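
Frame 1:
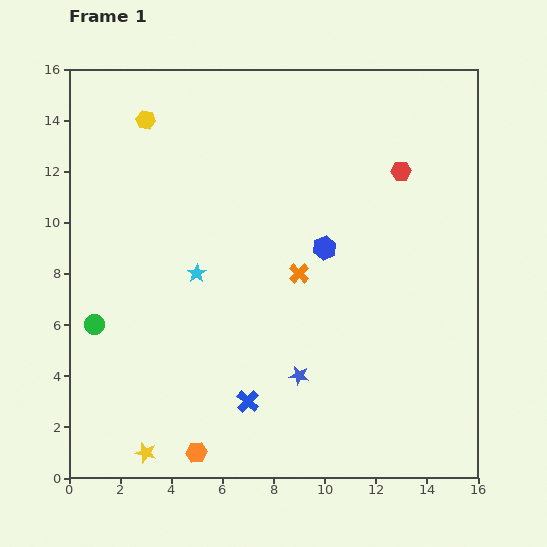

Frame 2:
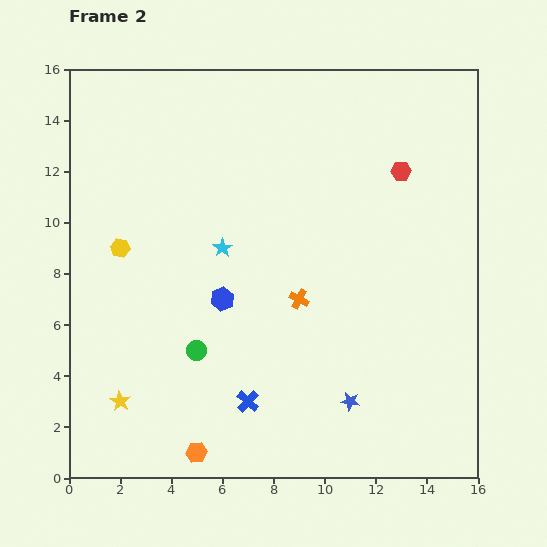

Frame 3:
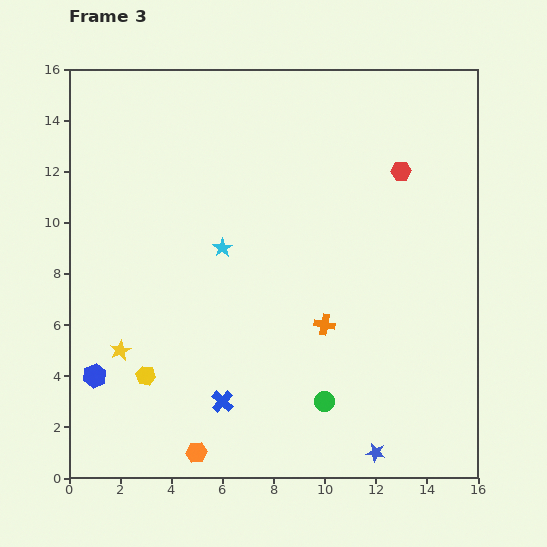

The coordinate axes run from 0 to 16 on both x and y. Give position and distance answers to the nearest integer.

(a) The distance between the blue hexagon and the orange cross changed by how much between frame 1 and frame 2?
+2

Distance in frame 1: 1. Distance in frame 2: 3.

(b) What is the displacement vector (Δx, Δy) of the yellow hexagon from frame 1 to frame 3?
(0, -10)

The yellow hexagon was at (3, 14) in frame 1 and (3, 4) in frame 3.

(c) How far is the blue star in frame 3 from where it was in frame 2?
2

The blue star moved from (11, 3) to (12, 1), a distance of √(1² + 2²) ≈ 2.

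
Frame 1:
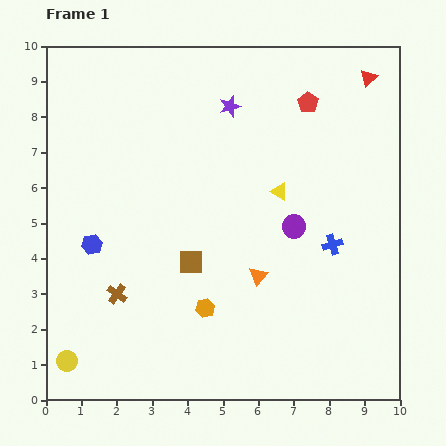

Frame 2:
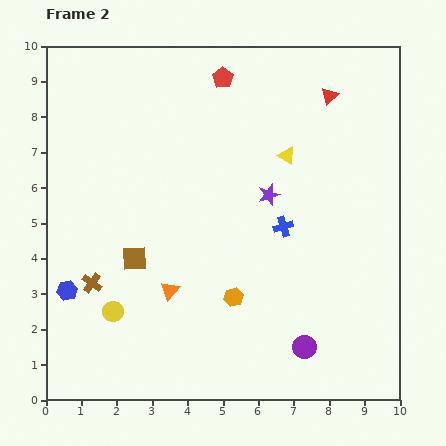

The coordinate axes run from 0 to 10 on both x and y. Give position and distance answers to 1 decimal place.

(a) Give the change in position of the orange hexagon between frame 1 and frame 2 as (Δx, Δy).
(0.8, 0.3)

The orange hexagon was at (4.5, 2.6) in frame 1 and (5.3, 2.9) in frame 2.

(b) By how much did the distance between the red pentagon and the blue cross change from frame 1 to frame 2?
+0.4

Distance in frame 1: 4.1. Distance in frame 2: 4.5.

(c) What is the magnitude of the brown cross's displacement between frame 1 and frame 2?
0.8

The brown cross moved from (2.0, 3.0) to (1.3, 3.3), a distance of √(0.7² + 0.3²) ≈ 0.8.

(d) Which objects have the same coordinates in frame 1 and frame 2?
none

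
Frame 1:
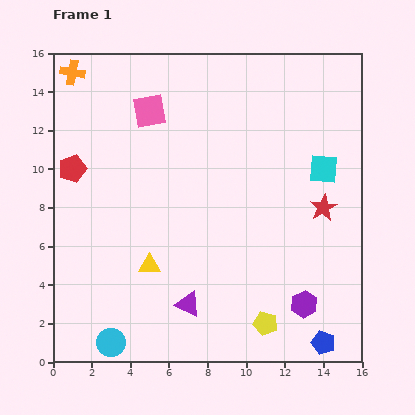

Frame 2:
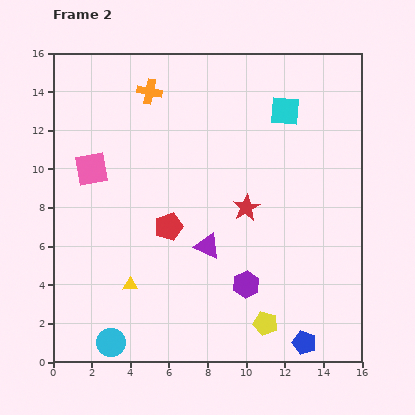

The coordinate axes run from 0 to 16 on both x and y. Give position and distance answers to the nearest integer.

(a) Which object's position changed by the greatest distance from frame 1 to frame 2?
the red pentagon

(moved 6; next 4)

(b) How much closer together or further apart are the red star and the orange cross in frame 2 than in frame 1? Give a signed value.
-7

Distance in frame 1: 15. Distance in frame 2: 8.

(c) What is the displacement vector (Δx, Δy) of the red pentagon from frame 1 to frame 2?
(5, -3)

The red pentagon was at (1, 10) in frame 1 and (6, 7) in frame 2.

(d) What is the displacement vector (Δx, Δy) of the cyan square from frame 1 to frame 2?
(-2, 3)

The cyan square was at (14, 10) in frame 1 and (12, 13) in frame 2.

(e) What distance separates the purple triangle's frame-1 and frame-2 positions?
3

The purple triangle moved from (7, 3) to (8, 6), a distance of √(1² + 3²) ≈ 3.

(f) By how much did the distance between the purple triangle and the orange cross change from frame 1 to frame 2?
-4

Distance in frame 1: 13. Distance in frame 2: 9.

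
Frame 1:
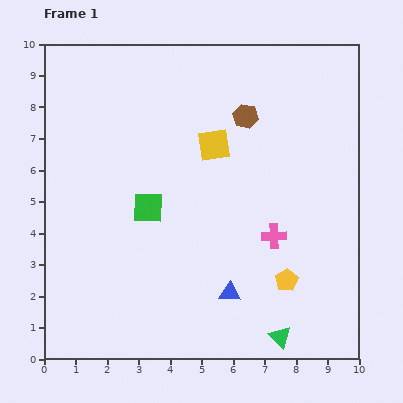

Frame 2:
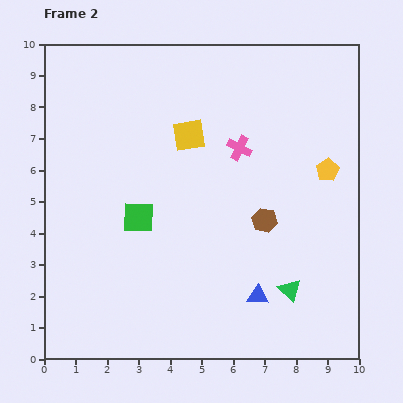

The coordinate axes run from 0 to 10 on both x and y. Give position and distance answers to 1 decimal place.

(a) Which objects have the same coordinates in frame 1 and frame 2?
none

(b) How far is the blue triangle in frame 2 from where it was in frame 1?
0.9

The blue triangle moved from (5.9, 2.1) to (6.8, 2.0), a distance of √(0.9² + 0.1²) ≈ 0.9.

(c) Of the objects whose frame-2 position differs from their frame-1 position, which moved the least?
the green square

(moved 0.4)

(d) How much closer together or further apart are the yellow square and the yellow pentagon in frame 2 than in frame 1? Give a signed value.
-0.4

Distance in frame 1: 4.9. Distance in frame 2: 4.5.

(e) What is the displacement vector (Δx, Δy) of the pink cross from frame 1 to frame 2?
(-1.1, 2.8)

The pink cross was at (7.3, 3.9) in frame 1 and (6.2, 6.7) in frame 2.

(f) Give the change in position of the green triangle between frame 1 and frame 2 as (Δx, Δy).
(0.3, 1.5)

The green triangle was at (7.5, 0.7) in frame 1 and (7.8, 2.2) in frame 2.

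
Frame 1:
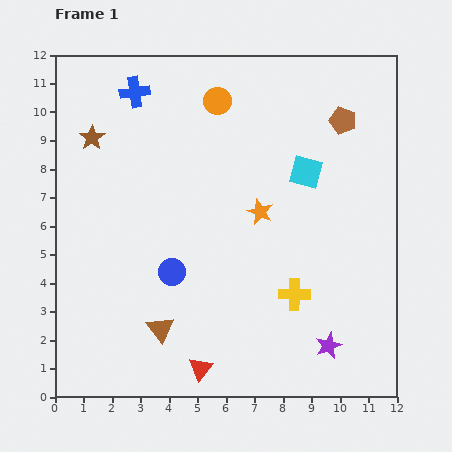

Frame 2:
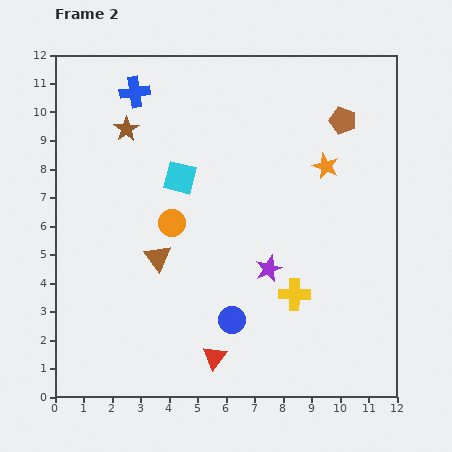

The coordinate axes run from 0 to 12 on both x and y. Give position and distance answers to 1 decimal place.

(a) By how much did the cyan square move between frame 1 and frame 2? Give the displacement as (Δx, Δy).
(-4.4, -0.2)

The cyan square was at (8.8, 7.9) in frame 1 and (4.4, 7.7) in frame 2.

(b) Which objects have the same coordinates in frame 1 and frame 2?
the yellow cross, the blue cross, the brown pentagon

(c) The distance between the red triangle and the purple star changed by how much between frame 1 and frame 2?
-1.0

Distance in frame 1: 4.6. Distance in frame 2: 3.6.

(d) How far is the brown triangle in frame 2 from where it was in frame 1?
2.5

The brown triangle moved from (3.7, 2.4) to (3.6, 4.9), a distance of √(0.1² + 2.5²) ≈ 2.5.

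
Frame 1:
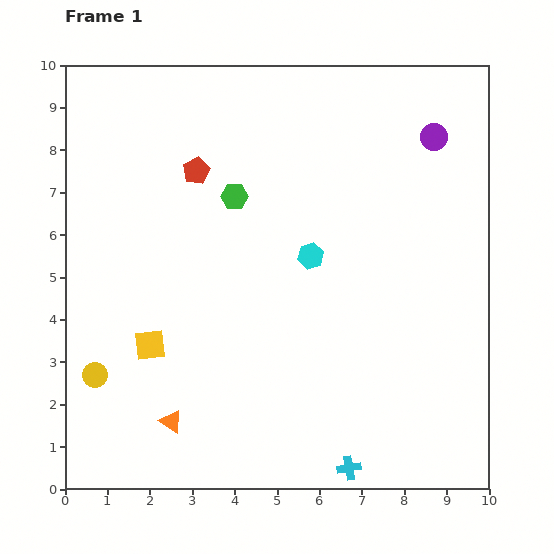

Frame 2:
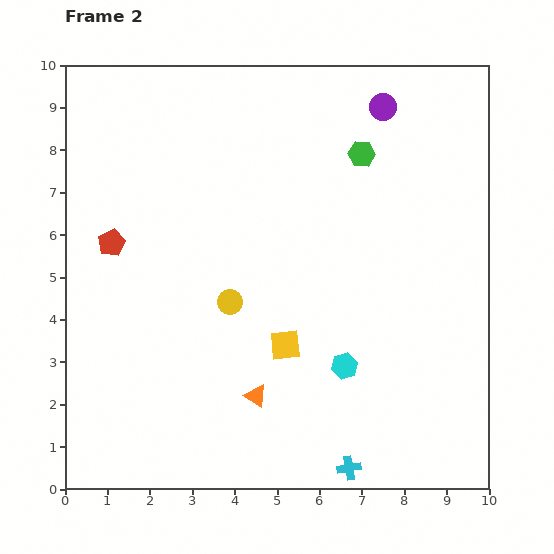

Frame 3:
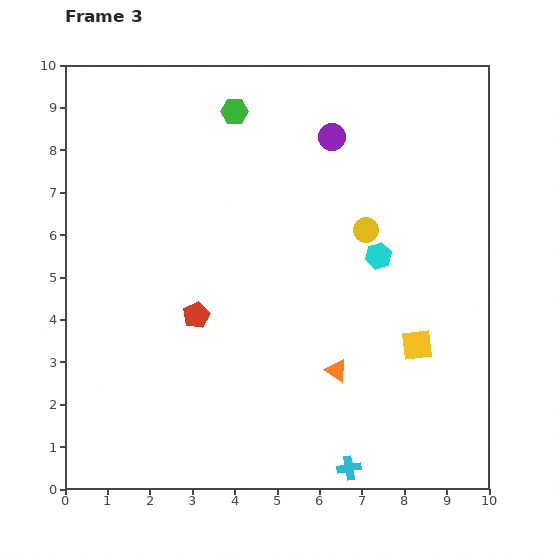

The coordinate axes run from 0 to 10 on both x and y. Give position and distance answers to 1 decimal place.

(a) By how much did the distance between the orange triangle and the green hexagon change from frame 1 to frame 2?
+0.7

Distance in frame 1: 5.5. Distance in frame 2: 6.2.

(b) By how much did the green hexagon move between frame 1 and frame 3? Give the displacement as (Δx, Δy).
(0.0, 2.0)

The green hexagon was at (4.0, 6.9) in frame 1 and (4.0, 8.9) in frame 3.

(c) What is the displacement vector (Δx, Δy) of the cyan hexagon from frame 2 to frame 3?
(0.8, 2.6)

The cyan hexagon was at (6.6, 2.9) in frame 2 and (7.4, 5.5) in frame 3.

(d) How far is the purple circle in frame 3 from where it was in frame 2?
1.4

The purple circle moved from (7.5, 9.0) to (6.3, 8.3), a distance of √(1.2² + 0.7²) ≈ 1.4.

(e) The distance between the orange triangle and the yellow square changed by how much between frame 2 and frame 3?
+0.6

Distance in frame 2: 1.4. Distance in frame 3: 2.0.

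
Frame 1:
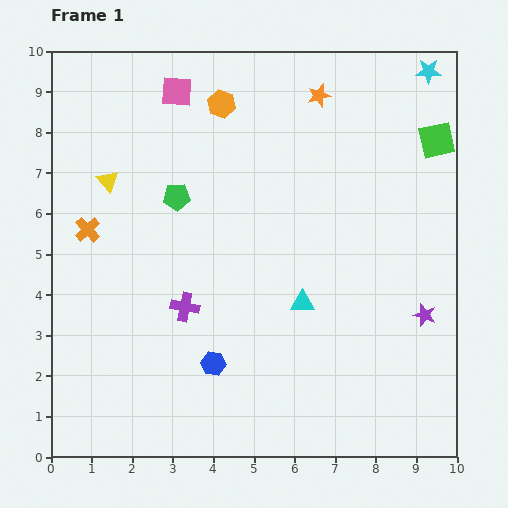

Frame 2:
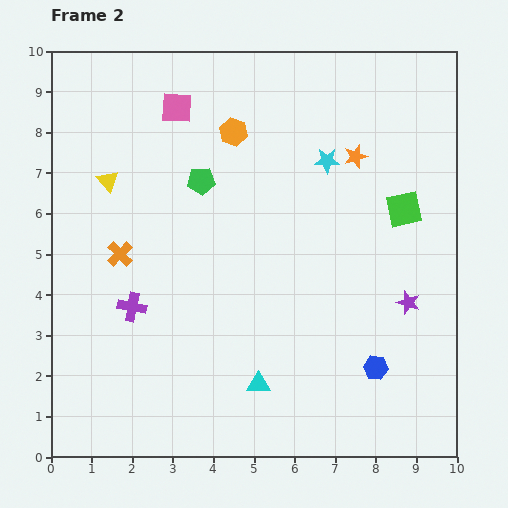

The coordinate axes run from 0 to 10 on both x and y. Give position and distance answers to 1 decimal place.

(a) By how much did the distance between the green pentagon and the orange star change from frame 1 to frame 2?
-0.5

Distance in frame 1: 4.3. Distance in frame 2: 3.8.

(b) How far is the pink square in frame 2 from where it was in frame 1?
0.4

The pink square moved from (3.1, 9.0) to (3.1, 8.6), a distance of √(0.0² + 0.4²) ≈ 0.4.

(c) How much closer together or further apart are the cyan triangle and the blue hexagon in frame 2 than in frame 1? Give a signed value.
+0.2

Distance in frame 1: 2.7. Distance in frame 2: 2.9.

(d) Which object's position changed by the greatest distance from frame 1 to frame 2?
the blue hexagon

(moved 4.0; next 3.3)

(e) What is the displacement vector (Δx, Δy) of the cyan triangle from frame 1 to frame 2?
(-1.1, -2.0)

The cyan triangle was at (6.2, 3.8) in frame 1 and (5.1, 1.8) in frame 2.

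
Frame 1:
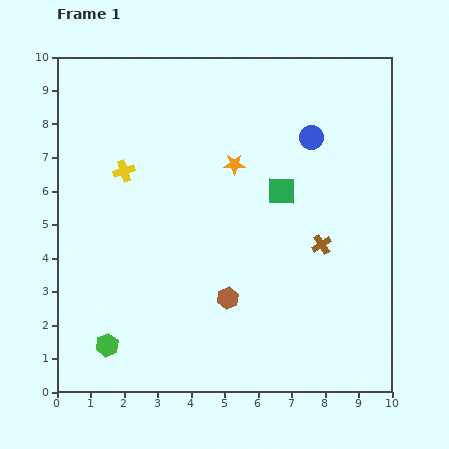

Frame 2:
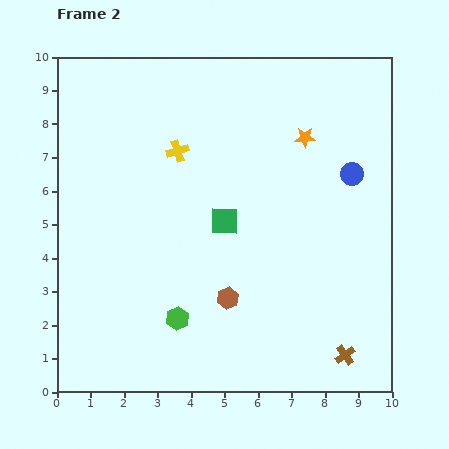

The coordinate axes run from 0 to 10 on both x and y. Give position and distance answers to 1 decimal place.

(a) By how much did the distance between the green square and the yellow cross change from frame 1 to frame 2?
-2.2

Distance in frame 1: 4.7. Distance in frame 2: 2.5.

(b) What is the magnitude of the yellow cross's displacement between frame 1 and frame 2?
1.7

The yellow cross moved from (2.0, 6.6) to (3.6, 7.2), a distance of √(1.6² + 0.6²) ≈ 1.7.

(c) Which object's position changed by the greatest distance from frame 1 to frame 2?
the brown cross

(moved 3.4; next 2.2)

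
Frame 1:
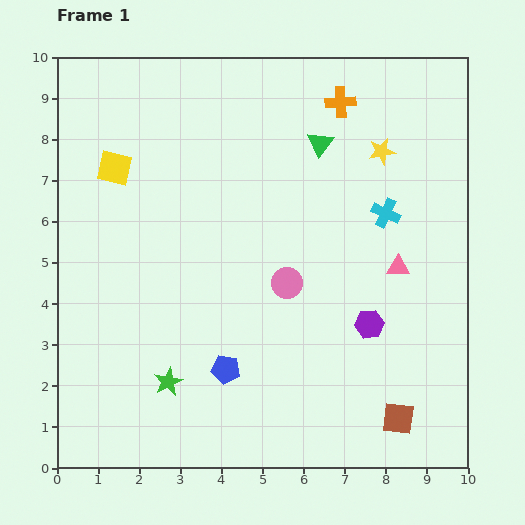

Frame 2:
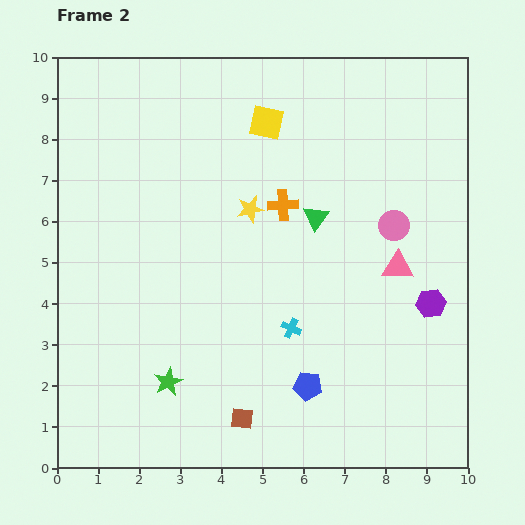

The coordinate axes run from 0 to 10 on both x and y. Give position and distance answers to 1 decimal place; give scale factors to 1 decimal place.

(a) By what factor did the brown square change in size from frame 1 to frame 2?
0.7×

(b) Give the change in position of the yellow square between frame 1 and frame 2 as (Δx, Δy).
(3.7, 1.1)

The yellow square was at (1.4, 7.3) in frame 1 and (5.1, 8.4) in frame 2.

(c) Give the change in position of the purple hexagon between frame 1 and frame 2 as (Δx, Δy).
(1.5, 0.5)

The purple hexagon was at (7.6, 3.5) in frame 1 and (9.1, 4.0) in frame 2.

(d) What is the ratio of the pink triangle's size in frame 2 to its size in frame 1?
1.4×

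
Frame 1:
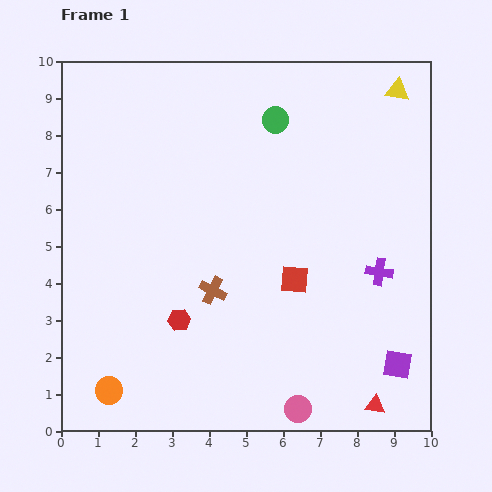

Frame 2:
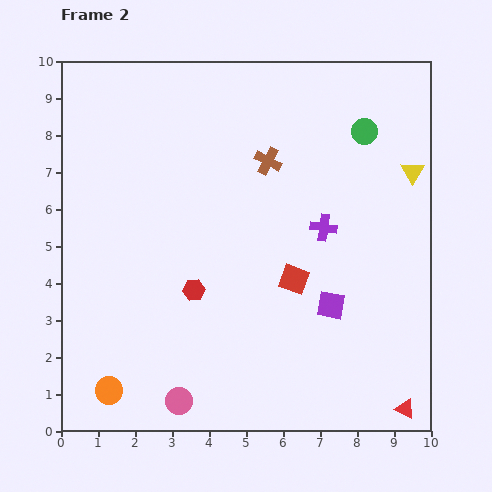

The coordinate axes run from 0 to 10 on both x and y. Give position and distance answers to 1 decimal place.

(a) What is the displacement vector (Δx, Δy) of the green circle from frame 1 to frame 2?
(2.4, -0.3)

The green circle was at (5.8, 8.4) in frame 1 and (8.2, 8.1) in frame 2.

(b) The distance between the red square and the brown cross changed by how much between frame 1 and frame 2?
+1.1

Distance in frame 1: 2.2. Distance in frame 2: 3.3.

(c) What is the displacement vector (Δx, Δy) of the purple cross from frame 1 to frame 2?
(-1.5, 1.2)

The purple cross was at (8.6, 4.3) in frame 1 and (7.1, 5.5) in frame 2.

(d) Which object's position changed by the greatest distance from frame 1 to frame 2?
the brown cross

(moved 3.8; next 3.2)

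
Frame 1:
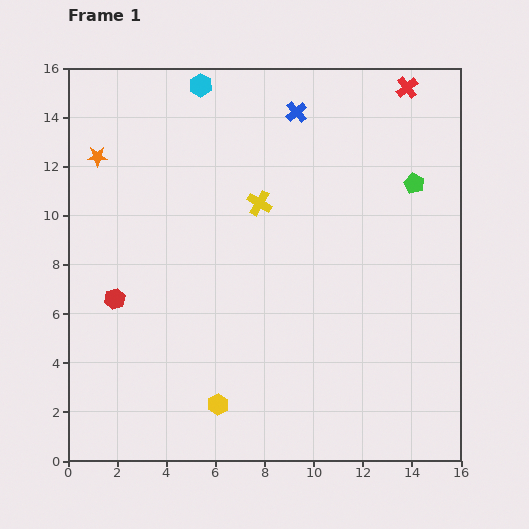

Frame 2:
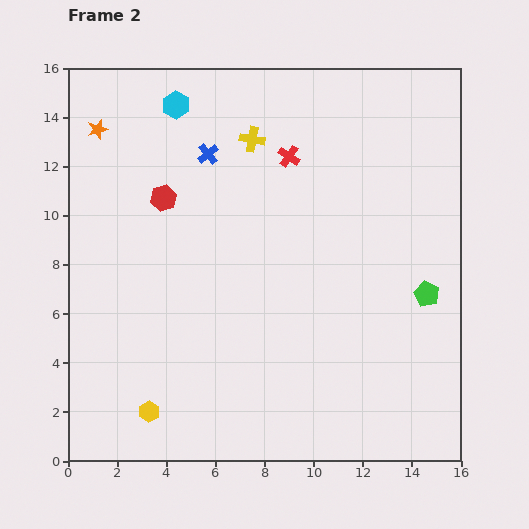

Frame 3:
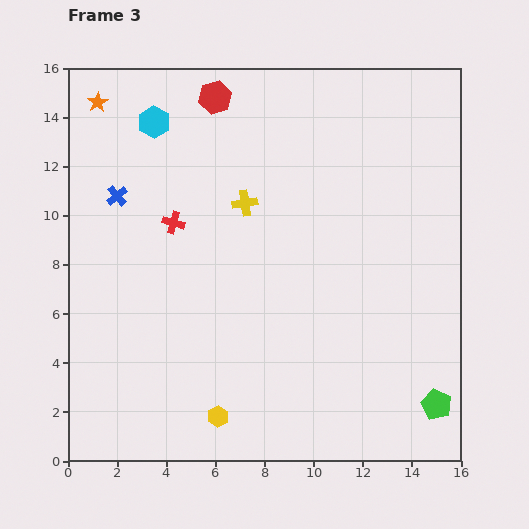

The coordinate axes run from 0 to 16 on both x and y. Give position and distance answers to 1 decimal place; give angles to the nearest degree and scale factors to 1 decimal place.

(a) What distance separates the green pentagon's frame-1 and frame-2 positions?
4.5

The green pentagon moved from (14.1, 11.3) to (14.6, 6.8), a distance of √(0.5² + 4.5²) ≈ 4.5.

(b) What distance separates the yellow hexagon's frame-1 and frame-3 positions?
0.5

The yellow hexagon moved from (6.1, 2.3) to (6.1, 1.8), a distance of √(0.0² + 0.5²) ≈ 0.5.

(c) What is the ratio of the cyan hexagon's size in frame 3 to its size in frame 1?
1.4×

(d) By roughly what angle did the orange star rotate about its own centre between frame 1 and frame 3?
31° counter-clockwise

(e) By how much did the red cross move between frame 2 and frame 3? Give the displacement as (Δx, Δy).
(-4.7, -2.7)

The red cross was at (9.0, 12.4) in frame 2 and (4.3, 9.7) in frame 3.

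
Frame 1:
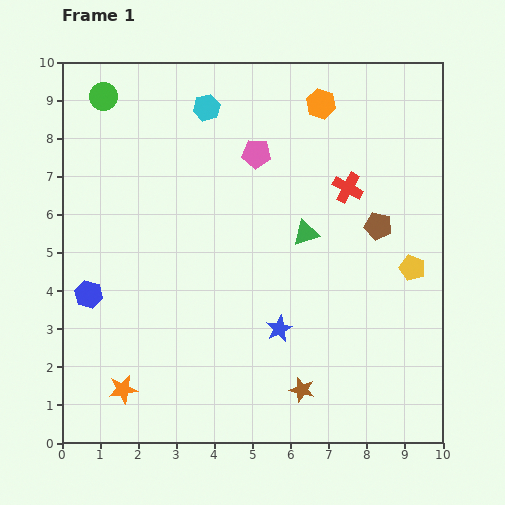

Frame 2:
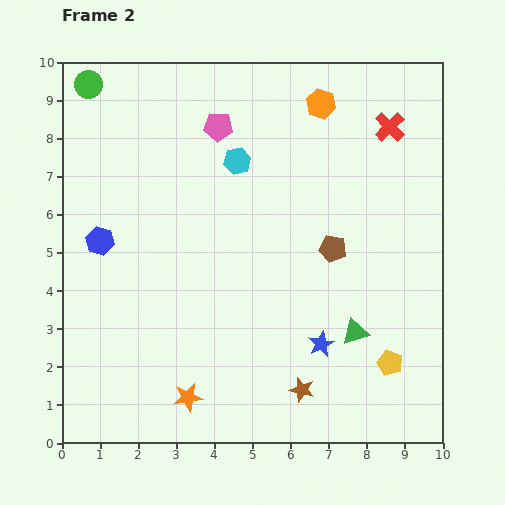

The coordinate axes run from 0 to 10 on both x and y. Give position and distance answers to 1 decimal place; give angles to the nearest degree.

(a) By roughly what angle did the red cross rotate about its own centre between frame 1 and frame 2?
16° clockwise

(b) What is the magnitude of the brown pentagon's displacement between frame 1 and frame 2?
1.3

The brown pentagon moved from (8.3, 5.7) to (7.1, 5.1), a distance of √(1.2² + 0.6²) ≈ 1.3.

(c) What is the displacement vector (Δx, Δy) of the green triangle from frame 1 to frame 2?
(1.3, -2.6)

The green triangle was at (6.4, 5.5) in frame 1 and (7.7, 2.9) in frame 2.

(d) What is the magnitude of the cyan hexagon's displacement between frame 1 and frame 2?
1.6

The cyan hexagon moved from (3.8, 8.8) to (4.6, 7.4), a distance of √(0.8² + 1.4²) ≈ 1.6.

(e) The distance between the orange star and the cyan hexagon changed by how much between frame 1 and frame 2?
-1.4

Distance in frame 1: 7.7. Distance in frame 2: 6.3.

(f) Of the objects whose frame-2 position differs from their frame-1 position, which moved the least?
the green circle

(moved 0.5)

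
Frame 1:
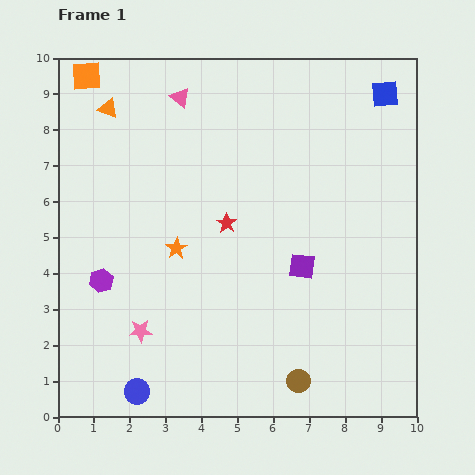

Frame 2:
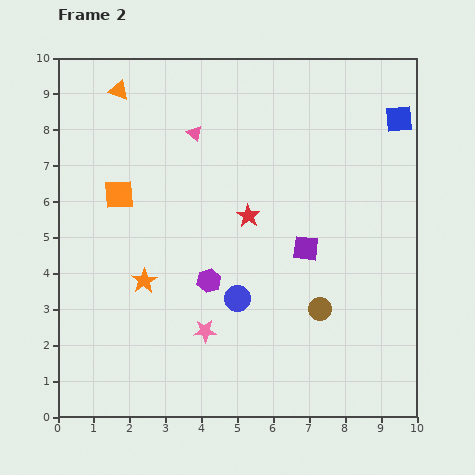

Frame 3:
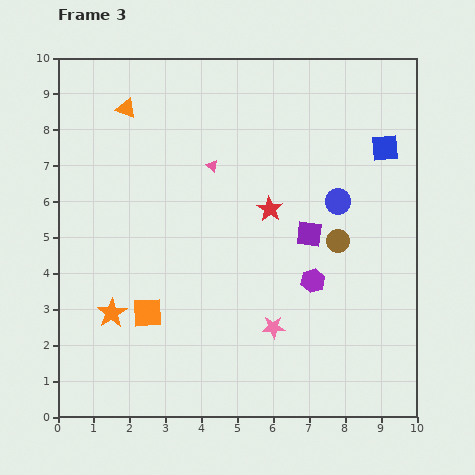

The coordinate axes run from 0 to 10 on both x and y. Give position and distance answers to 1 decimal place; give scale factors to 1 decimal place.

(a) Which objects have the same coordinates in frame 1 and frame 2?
none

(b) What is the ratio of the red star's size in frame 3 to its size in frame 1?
1.3×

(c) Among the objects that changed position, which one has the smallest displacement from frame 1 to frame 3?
the orange triangle

(moved 0.5)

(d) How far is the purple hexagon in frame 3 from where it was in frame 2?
2.9

The purple hexagon moved from (4.2, 3.8) to (7.1, 3.8), a distance of √(2.9² + 0.0²) ≈ 2.9.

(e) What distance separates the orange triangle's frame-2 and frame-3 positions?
0.5

The orange triangle moved from (1.7, 9.1) to (1.9, 8.6), a distance of √(0.2² + 0.5²) ≈ 0.5.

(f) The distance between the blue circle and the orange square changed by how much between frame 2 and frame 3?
+1.7

Distance in frame 2: 4.4. Distance in frame 3: 6.1.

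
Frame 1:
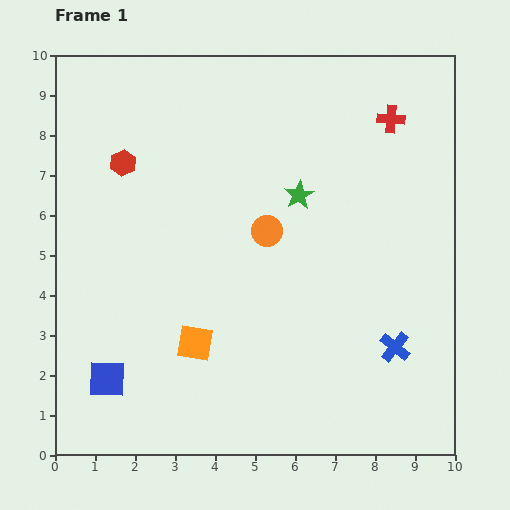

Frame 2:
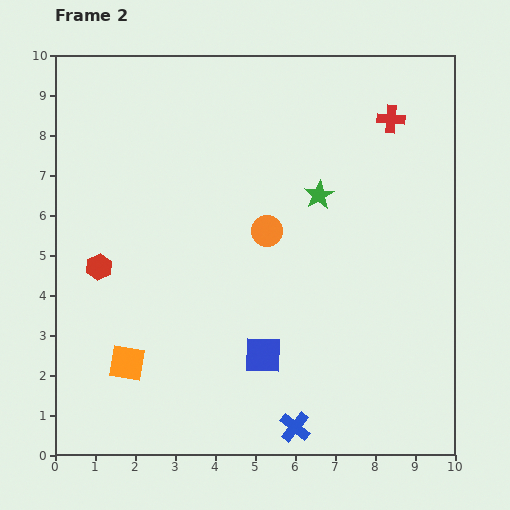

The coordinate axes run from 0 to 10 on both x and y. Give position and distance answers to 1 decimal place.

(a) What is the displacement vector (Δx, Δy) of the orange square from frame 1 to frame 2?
(-1.7, -0.5)

The orange square was at (3.5, 2.8) in frame 1 and (1.8, 2.3) in frame 2.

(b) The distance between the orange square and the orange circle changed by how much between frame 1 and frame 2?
+1.5

Distance in frame 1: 3.3. Distance in frame 2: 4.8.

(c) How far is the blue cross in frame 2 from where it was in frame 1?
3.2

The blue cross moved from (8.5, 2.7) to (6.0, 0.7), a distance of √(2.5² + 2.0²) ≈ 3.2.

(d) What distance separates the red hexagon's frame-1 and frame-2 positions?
2.7

The red hexagon moved from (1.7, 7.3) to (1.1, 4.7), a distance of √(0.6² + 2.6²) ≈ 2.7.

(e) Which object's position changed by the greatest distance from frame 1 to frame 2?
the blue square

(moved 3.9; next 3.2)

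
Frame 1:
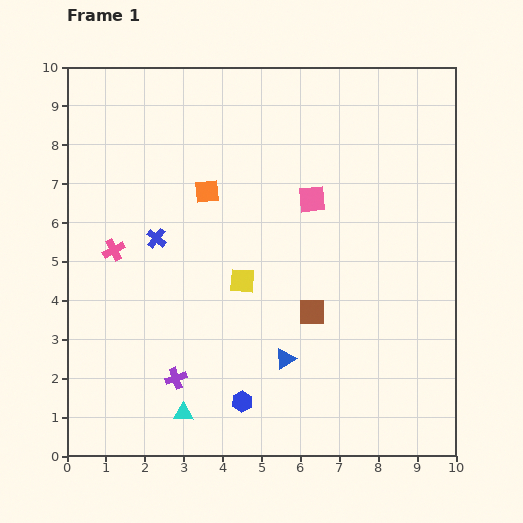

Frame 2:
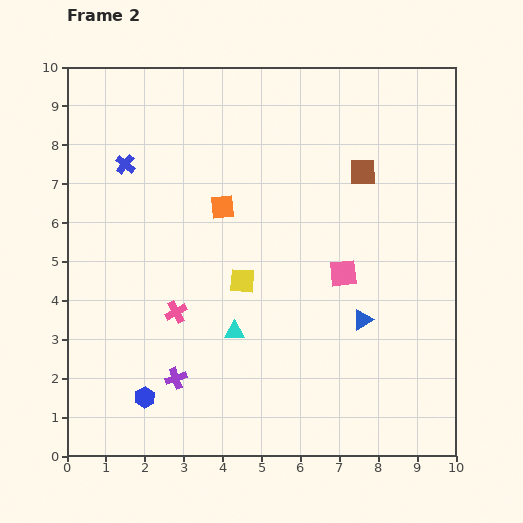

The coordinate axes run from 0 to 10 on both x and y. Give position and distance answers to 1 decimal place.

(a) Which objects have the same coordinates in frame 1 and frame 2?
the yellow square, the purple cross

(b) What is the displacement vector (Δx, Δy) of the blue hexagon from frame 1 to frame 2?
(-2.5, 0.1)

The blue hexagon was at (4.5, 1.4) in frame 1 and (2.0, 1.5) in frame 2.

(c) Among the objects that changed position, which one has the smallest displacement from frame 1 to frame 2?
the orange square

(moved 0.6)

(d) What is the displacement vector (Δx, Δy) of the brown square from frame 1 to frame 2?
(1.3, 3.6)

The brown square was at (6.3, 3.7) in frame 1 and (7.6, 7.3) in frame 2.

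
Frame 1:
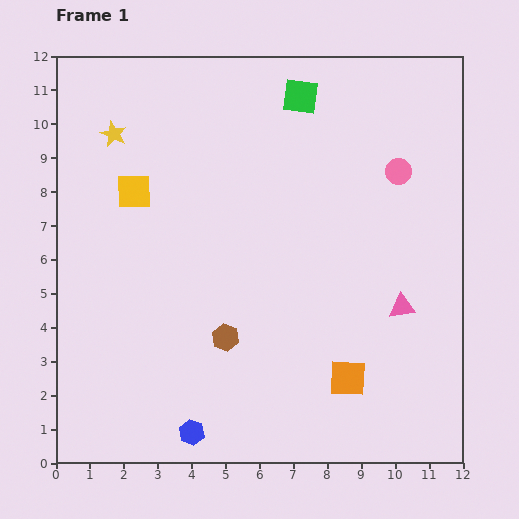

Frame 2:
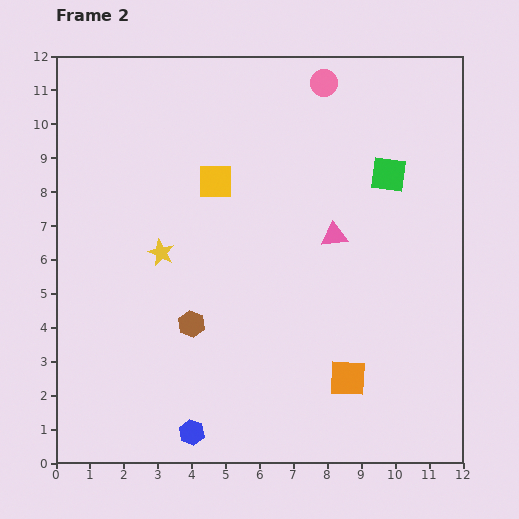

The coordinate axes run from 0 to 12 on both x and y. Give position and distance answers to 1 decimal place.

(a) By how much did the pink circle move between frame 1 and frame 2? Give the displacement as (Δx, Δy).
(-2.2, 2.6)

The pink circle was at (10.1, 8.6) in frame 1 and (7.9, 11.2) in frame 2.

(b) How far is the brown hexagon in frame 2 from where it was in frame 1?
1.1

The brown hexagon moved from (5.0, 3.7) to (4.0, 4.1), a distance of √(1.0² + 0.4²) ≈ 1.1.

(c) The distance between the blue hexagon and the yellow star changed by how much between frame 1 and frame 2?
-3.7

Distance in frame 1: 9.1. Distance in frame 2: 5.4.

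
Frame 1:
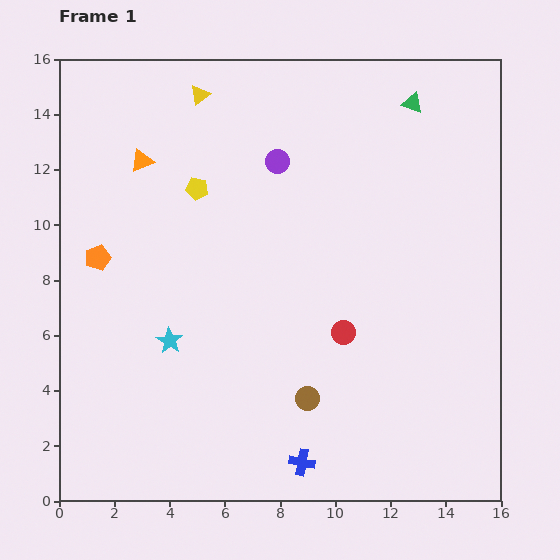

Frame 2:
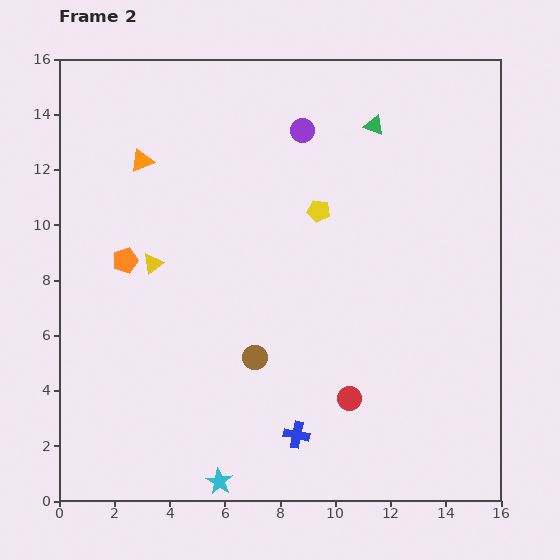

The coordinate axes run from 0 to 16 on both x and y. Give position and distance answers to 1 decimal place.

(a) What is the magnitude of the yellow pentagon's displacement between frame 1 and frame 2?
4.5

The yellow pentagon moved from (5.0, 11.3) to (9.4, 10.5), a distance of √(4.4² + 0.8²) ≈ 4.5.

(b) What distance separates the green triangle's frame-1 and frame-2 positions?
1.6

The green triangle moved from (12.8, 14.4) to (11.4, 13.6), a distance of √(1.4² + 0.8²) ≈ 1.6.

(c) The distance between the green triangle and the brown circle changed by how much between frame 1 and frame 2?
-2.0

Distance in frame 1: 11.4. Distance in frame 2: 9.4.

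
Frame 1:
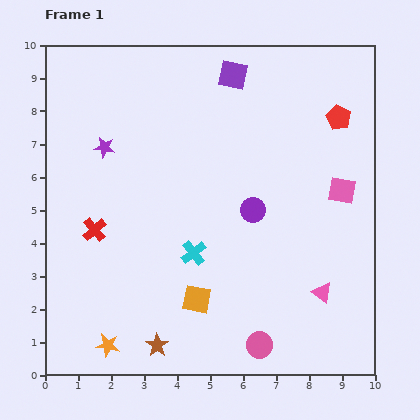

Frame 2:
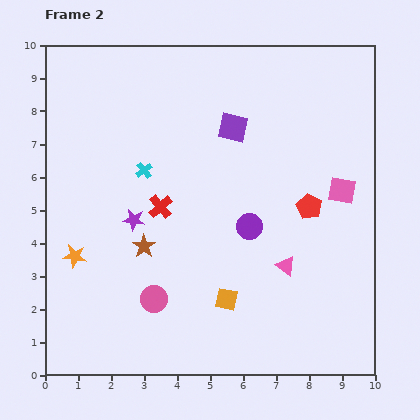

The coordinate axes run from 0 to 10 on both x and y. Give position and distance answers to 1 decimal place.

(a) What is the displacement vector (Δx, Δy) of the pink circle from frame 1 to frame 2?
(-3.2, 1.4)

The pink circle was at (6.5, 0.9) in frame 1 and (3.3, 2.3) in frame 2.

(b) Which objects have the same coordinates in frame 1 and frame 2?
the pink square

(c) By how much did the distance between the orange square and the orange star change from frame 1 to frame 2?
+1.8

Distance in frame 1: 3.0. Distance in frame 2: 4.8.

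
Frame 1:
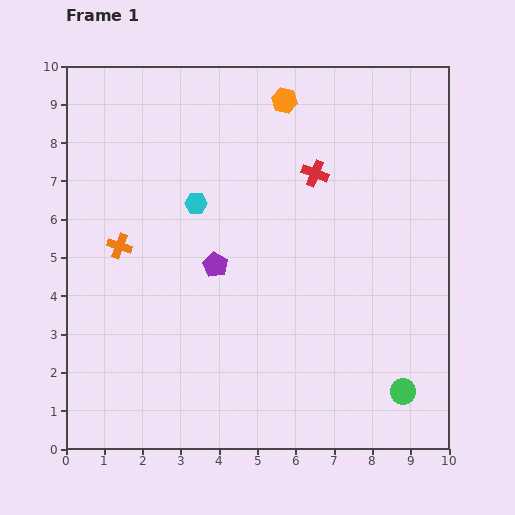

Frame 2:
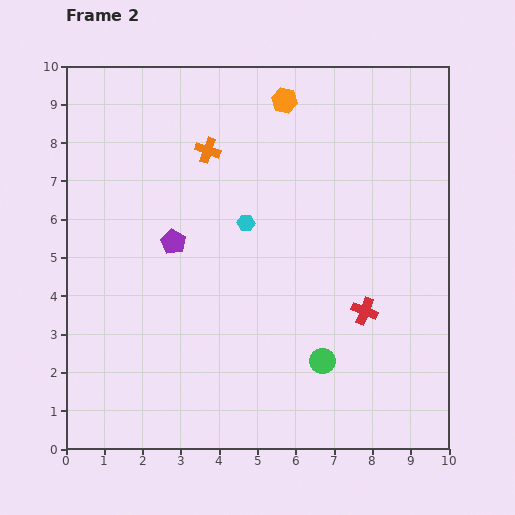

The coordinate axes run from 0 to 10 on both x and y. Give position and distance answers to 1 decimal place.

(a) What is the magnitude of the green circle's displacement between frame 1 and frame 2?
2.2

The green circle moved from (8.8, 1.5) to (6.7, 2.3), a distance of √(2.1² + 0.8²) ≈ 2.2.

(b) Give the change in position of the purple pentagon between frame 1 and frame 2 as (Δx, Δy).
(-1.1, 0.6)

The purple pentagon was at (3.9, 4.8) in frame 1 and (2.8, 5.4) in frame 2.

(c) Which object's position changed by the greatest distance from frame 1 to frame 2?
the red cross

(moved 3.8; next 3.4)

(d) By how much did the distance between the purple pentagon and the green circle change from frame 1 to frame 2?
-0.9

Distance in frame 1: 5.9. Distance in frame 2: 5.0.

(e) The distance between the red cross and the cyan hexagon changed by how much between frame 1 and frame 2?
+0.7

Distance in frame 1: 3.2. Distance in frame 2: 3.9.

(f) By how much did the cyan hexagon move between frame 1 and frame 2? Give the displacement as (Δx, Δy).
(1.3, -0.5)

The cyan hexagon was at (3.4, 6.4) in frame 1 and (4.7, 5.9) in frame 2.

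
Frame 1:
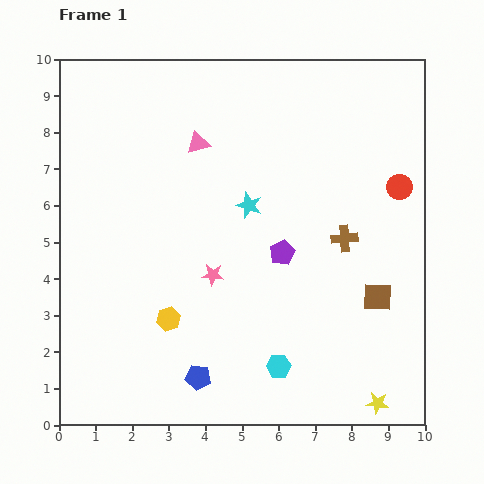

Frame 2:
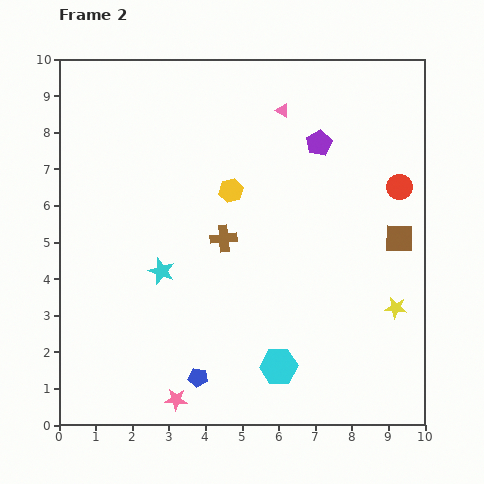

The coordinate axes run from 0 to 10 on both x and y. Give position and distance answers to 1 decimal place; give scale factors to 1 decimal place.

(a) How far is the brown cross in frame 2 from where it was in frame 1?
3.3

The brown cross moved from (7.8, 5.1) to (4.5, 5.1), a distance of √(3.3² + 0.0²) ≈ 3.3.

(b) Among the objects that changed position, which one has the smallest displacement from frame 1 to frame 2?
the brown square

(moved 1.7)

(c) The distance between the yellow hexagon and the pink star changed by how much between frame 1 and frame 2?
+4.2

Distance in frame 1: 1.7. Distance in frame 2: 5.9.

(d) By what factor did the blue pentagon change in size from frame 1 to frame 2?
0.8×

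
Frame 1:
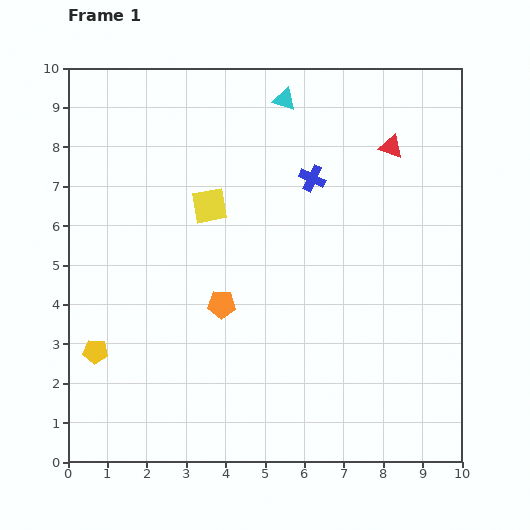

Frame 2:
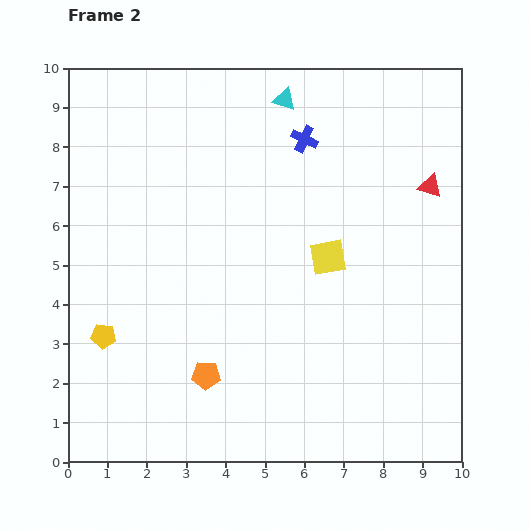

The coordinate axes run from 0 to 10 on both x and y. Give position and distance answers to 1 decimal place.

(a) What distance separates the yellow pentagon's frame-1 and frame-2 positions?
0.4

The yellow pentagon moved from (0.7, 2.8) to (0.9, 3.2), a distance of √(0.2² + 0.4²) ≈ 0.4.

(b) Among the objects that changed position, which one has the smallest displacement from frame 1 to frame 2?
the yellow pentagon

(moved 0.4)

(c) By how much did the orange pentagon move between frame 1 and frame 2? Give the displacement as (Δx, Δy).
(-0.4, -1.8)

The orange pentagon was at (3.9, 4.0) in frame 1 and (3.5, 2.2) in frame 2.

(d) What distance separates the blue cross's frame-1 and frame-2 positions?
1.0

The blue cross moved from (6.2, 7.2) to (6.0, 8.2), a distance of √(0.2² + 1.0²) ≈ 1.0.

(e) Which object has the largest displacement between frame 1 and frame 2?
the yellow square

(moved 3.3; next 1.8)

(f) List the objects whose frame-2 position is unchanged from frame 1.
the cyan triangle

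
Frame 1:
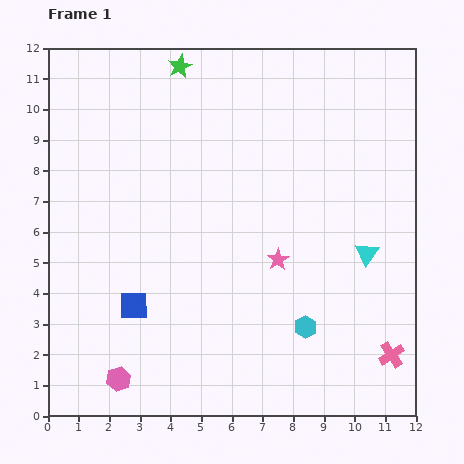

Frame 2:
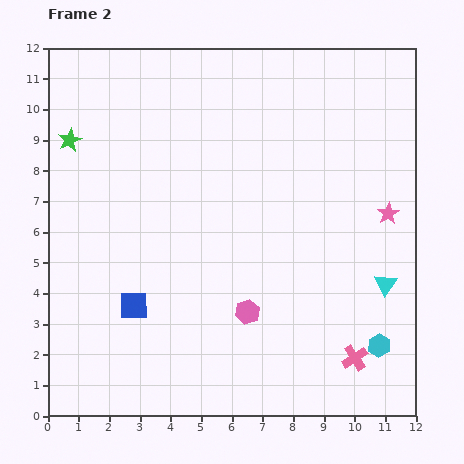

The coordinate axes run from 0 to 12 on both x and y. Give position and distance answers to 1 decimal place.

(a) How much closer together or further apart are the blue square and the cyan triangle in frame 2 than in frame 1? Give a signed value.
+0.4

Distance in frame 1: 7.8. Distance in frame 2: 8.2.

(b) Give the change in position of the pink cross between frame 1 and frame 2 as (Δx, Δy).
(-1.2, -0.1)

The pink cross was at (11.2, 2.0) in frame 1 and (10.0, 1.9) in frame 2.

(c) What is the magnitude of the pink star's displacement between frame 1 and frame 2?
3.9

The pink star moved from (7.5, 5.1) to (11.1, 6.6), a distance of √(3.6² + 1.5²) ≈ 3.9.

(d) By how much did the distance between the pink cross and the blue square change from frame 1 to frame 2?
-1.2

Distance in frame 1: 8.6. Distance in frame 2: 7.4.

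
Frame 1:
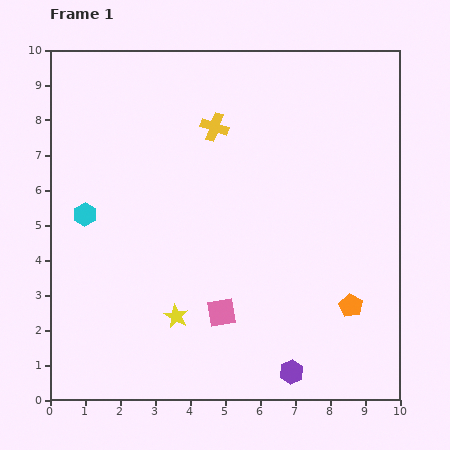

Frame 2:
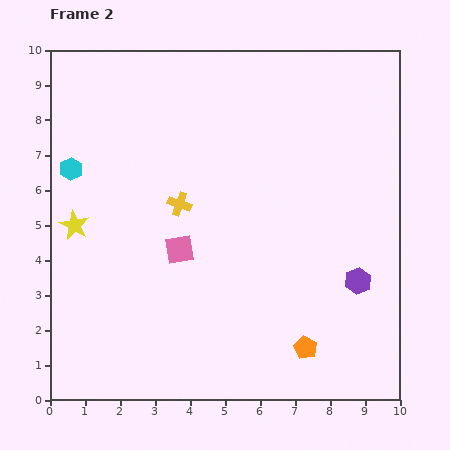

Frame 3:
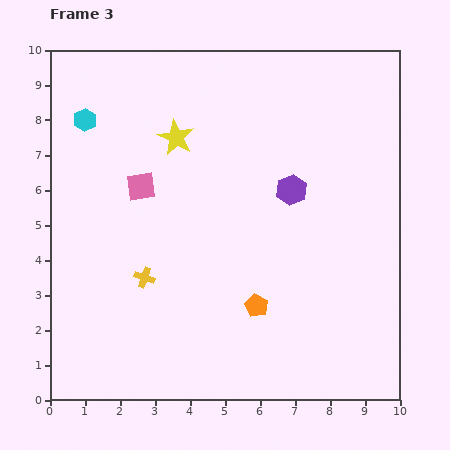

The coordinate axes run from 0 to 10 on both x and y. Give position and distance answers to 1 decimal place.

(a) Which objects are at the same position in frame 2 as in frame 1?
none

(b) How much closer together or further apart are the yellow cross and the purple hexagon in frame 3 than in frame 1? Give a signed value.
-2.4

Distance in frame 1: 7.3. Distance in frame 3: 4.9.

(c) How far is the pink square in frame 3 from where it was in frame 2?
2.1

The pink square moved from (3.7, 4.3) to (2.6, 6.1), a distance of √(1.1² + 1.8²) ≈ 2.1.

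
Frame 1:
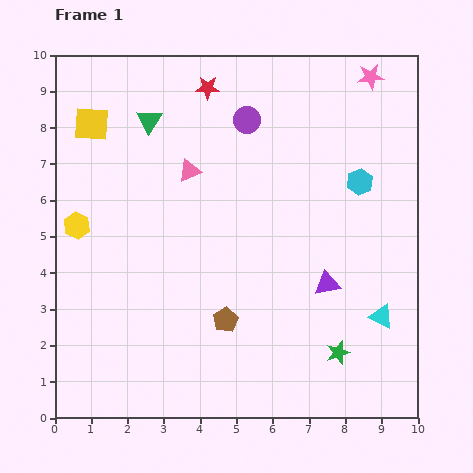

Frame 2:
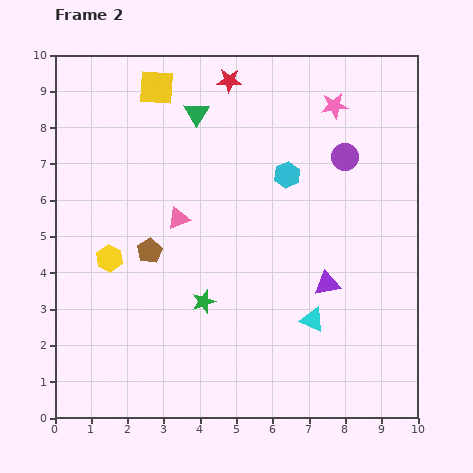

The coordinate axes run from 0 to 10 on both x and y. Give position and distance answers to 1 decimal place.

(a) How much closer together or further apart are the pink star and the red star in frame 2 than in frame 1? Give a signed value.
-1.5

Distance in frame 1: 4.5. Distance in frame 2: 3.0.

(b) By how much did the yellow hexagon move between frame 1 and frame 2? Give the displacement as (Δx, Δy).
(0.9, -0.9)

The yellow hexagon was at (0.6, 5.3) in frame 1 and (1.5, 4.4) in frame 2.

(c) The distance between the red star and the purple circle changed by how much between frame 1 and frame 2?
+2.4

Distance in frame 1: 1.4. Distance in frame 2: 3.8.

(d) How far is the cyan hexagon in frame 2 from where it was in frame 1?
2.0

The cyan hexagon moved from (8.4, 6.5) to (6.4, 6.7), a distance of √(2.0² + 0.2²) ≈ 2.0.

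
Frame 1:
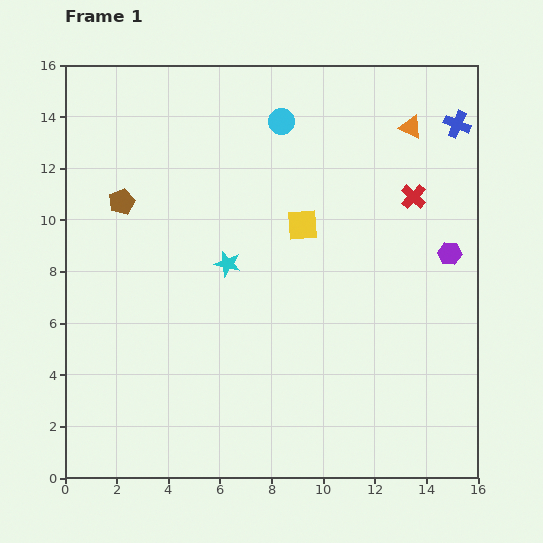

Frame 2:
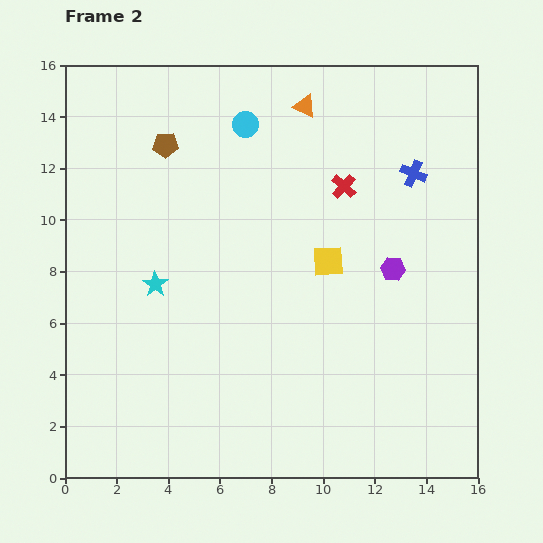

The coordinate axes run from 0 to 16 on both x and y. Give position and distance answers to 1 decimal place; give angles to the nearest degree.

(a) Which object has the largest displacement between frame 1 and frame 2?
the orange triangle

(moved 4.2; next 2.9)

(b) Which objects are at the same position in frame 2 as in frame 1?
none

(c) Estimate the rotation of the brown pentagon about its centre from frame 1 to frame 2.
22° clockwise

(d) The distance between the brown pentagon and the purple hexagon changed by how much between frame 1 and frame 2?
-2.9

Distance in frame 1: 12.9. Distance in frame 2: 10.0.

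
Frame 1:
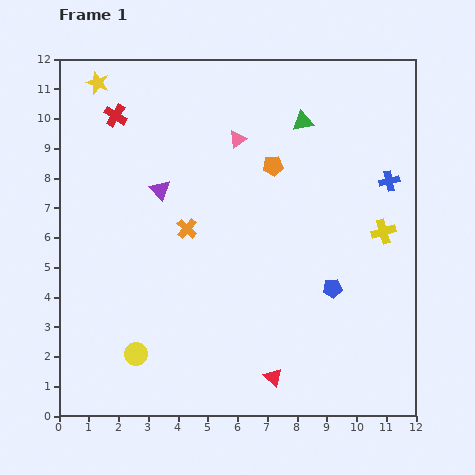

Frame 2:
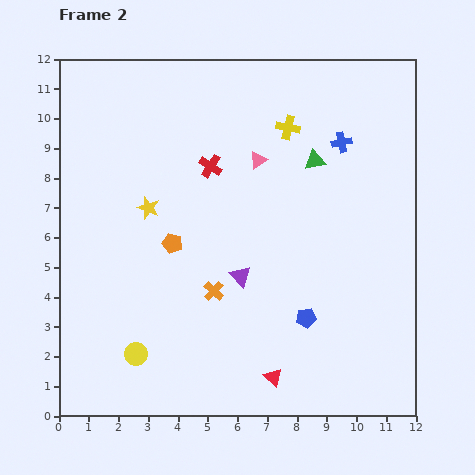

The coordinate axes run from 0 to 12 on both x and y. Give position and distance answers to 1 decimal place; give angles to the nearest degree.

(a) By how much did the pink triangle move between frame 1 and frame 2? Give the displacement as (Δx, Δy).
(0.7, -0.7)

The pink triangle was at (6.0, 9.3) in frame 1 and (6.7, 8.6) in frame 2.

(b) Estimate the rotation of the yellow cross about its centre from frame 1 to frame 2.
29° clockwise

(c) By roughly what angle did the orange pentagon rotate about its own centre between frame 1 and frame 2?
21° clockwise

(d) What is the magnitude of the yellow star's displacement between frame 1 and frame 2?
4.5

The yellow star moved from (1.3, 11.2) to (3.0, 7.0), a distance of √(1.7² + 4.2²) ≈ 4.5.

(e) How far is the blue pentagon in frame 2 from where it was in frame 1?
1.3

The blue pentagon moved from (9.2, 4.3) to (8.3, 3.3), a distance of √(0.9² + 1.0²) ≈ 1.3.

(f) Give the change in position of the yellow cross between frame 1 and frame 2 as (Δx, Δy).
(-3.2, 3.5)

The yellow cross was at (10.9, 6.2) in frame 1 and (7.7, 9.7) in frame 2.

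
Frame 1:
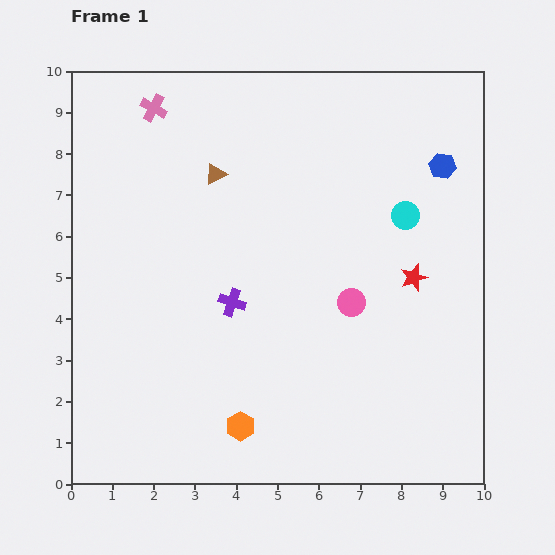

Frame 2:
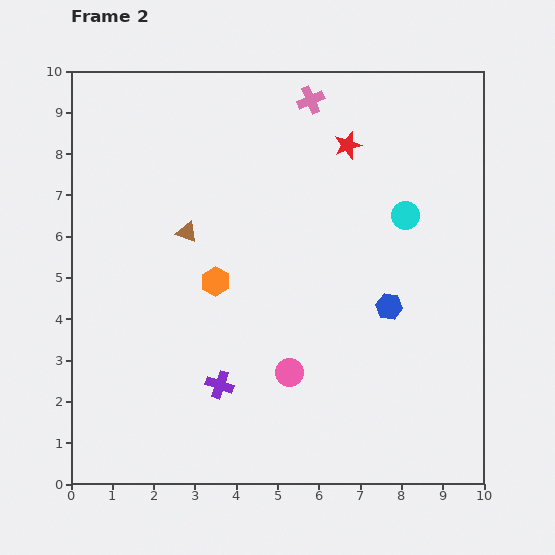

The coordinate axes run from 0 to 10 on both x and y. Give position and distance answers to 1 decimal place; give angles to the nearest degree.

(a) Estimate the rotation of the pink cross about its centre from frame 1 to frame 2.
38° clockwise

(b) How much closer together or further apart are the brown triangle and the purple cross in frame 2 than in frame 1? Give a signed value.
+0.7

Distance in frame 1: 3.1. Distance in frame 2: 3.8.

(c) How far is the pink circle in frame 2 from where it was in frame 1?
2.3

The pink circle moved from (6.8, 4.4) to (5.3, 2.7), a distance of √(1.5² + 1.7²) ≈ 2.3.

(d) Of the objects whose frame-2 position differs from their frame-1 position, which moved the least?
the brown triangle

(moved 1.6)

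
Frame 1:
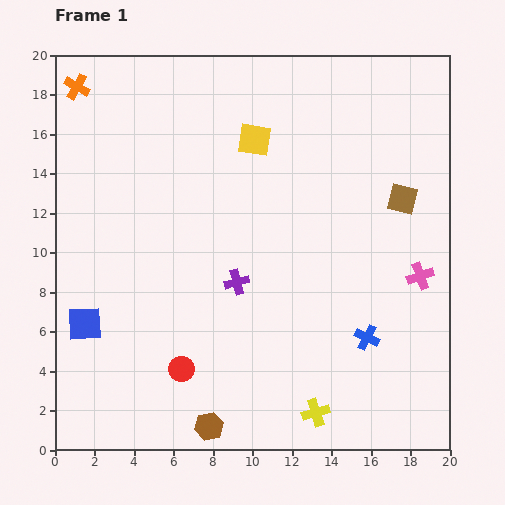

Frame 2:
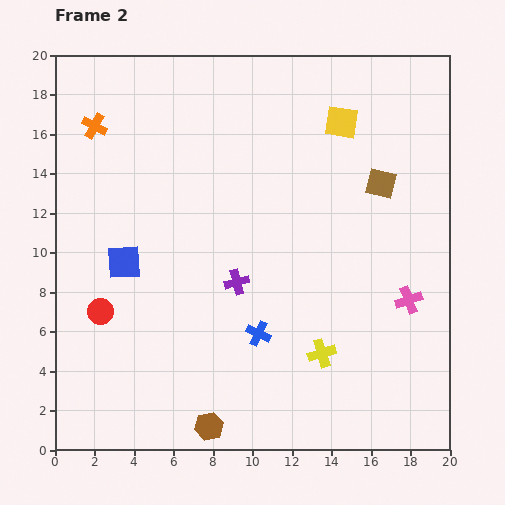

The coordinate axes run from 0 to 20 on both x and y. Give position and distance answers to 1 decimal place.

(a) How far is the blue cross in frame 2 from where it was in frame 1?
5.5

The blue cross moved from (15.8, 5.7) to (10.3, 5.9), a distance of √(5.5² + 0.2²) ≈ 5.5.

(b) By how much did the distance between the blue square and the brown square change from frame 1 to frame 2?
-3.7

Distance in frame 1: 17.3. Distance in frame 2: 13.6.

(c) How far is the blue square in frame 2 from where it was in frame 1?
3.7

The blue square moved from (1.5, 6.4) to (3.5, 9.5), a distance of √(2.0² + 3.1²) ≈ 3.7.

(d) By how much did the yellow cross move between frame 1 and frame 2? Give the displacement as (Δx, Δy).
(0.3, 3.0)

The yellow cross was at (13.2, 1.9) in frame 1 and (13.5, 4.9) in frame 2.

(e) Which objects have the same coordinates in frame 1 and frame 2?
the purple cross, the brown hexagon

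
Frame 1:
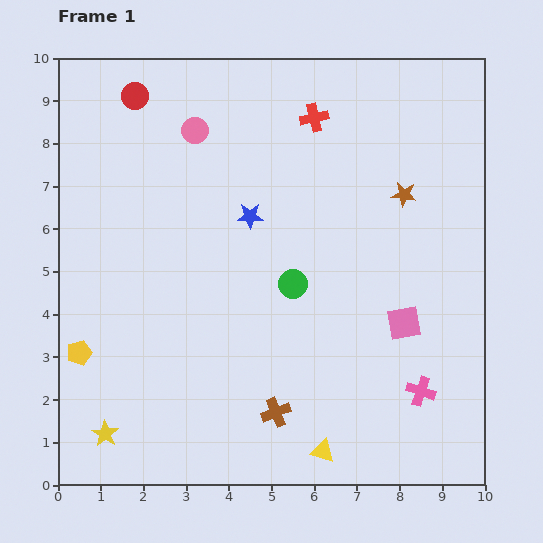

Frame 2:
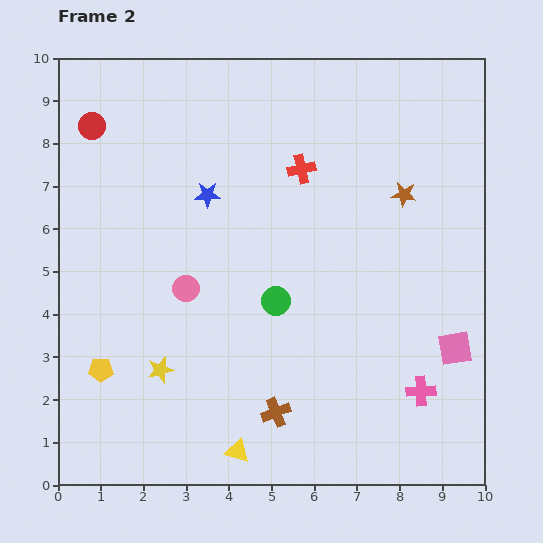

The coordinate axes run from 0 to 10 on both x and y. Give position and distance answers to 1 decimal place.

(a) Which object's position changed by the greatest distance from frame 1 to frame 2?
the pink circle

(moved 3.7; next 2.0)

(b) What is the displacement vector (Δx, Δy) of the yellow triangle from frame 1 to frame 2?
(-2.0, 0.0)

The yellow triangle was at (6.2, 0.8) in frame 1 and (4.2, 0.8) in frame 2.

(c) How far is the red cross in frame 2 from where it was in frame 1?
1.2

The red cross moved from (6.0, 8.6) to (5.7, 7.4), a distance of √(0.3² + 1.2²) ≈ 1.2.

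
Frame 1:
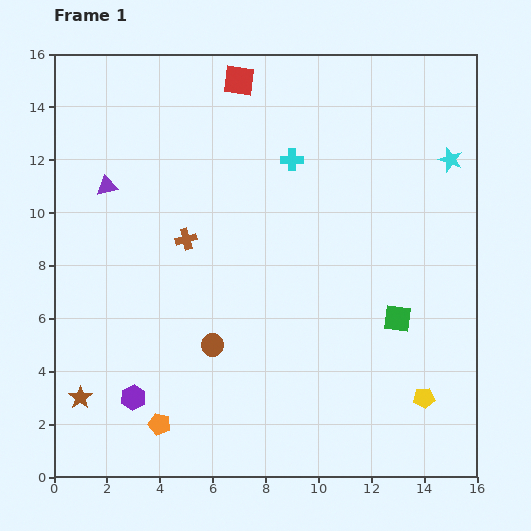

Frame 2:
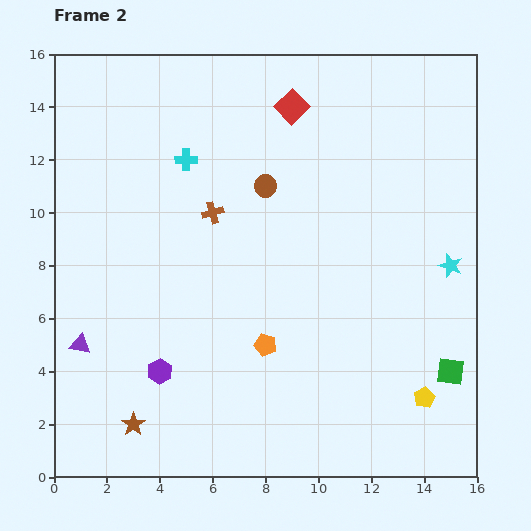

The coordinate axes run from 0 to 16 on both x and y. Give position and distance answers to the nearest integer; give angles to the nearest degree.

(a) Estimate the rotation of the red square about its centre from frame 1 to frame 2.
38° clockwise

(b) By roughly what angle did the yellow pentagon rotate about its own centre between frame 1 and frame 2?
22° counter-clockwise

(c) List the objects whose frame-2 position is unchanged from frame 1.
the yellow pentagon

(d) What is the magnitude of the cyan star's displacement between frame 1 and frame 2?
4

The cyan star moved from (15, 12) to (15, 8), a distance of √(0² + 4²) ≈ 4.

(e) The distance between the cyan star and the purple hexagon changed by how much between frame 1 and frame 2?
-3

Distance in frame 1: 15. Distance in frame 2: 12.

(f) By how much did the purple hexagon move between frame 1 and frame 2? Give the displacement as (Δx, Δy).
(1, 1)

The purple hexagon was at (3, 3) in frame 1 and (4, 4) in frame 2.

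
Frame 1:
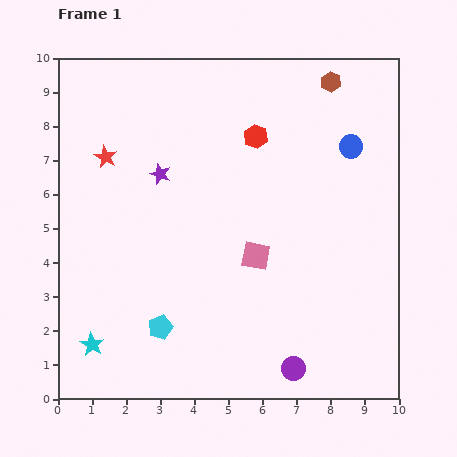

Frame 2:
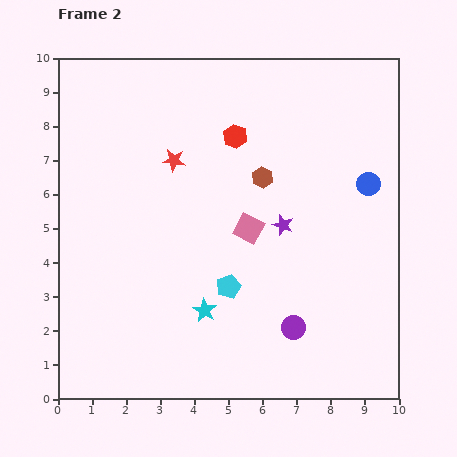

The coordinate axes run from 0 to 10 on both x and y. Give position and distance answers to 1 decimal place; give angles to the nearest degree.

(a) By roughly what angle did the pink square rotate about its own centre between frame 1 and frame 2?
17° clockwise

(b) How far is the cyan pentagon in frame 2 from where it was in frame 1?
2.3

The cyan pentagon moved from (3.0, 2.1) to (5.0, 3.3), a distance of √(2.0² + 1.2²) ≈ 2.3.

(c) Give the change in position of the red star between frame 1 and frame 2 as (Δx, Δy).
(2.0, -0.1)

The red star was at (1.4, 7.1) in frame 1 and (3.4, 7.0) in frame 2.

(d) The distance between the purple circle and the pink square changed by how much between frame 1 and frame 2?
-0.3

Distance in frame 1: 3.5. Distance in frame 2: 3.2.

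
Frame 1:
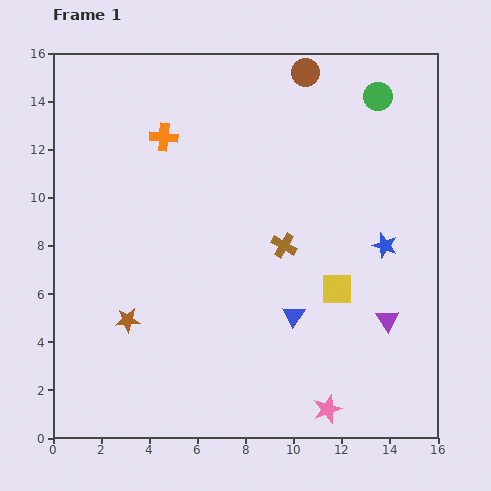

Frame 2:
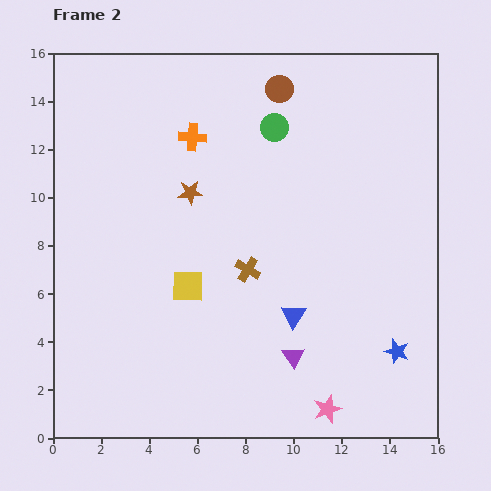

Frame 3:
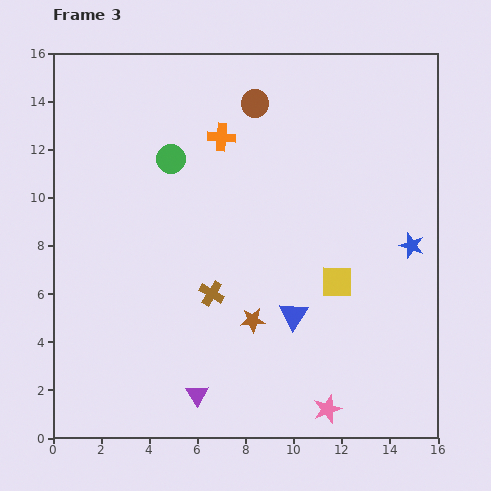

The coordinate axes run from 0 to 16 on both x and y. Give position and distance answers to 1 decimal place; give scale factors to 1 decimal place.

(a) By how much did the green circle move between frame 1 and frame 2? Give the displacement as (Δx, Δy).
(-4.3, -1.3)

The green circle was at (13.5, 14.2) in frame 1 and (9.2, 12.9) in frame 2.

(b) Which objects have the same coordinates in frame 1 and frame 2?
the blue triangle, the pink star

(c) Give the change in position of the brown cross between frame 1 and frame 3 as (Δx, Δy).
(-3.0, -2.0)

The brown cross was at (9.6, 8.0) in frame 1 and (6.6, 6.0) in frame 3.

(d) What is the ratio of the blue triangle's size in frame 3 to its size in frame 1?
1.3×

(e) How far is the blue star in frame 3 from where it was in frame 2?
4.4

The blue star moved from (14.3, 3.6) to (14.9, 8.0), a distance of √(0.6² + 4.4²) ≈ 4.4.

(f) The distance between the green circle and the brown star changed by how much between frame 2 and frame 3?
+3.1

Distance in frame 2: 4.4. Distance in frame 3: 7.5.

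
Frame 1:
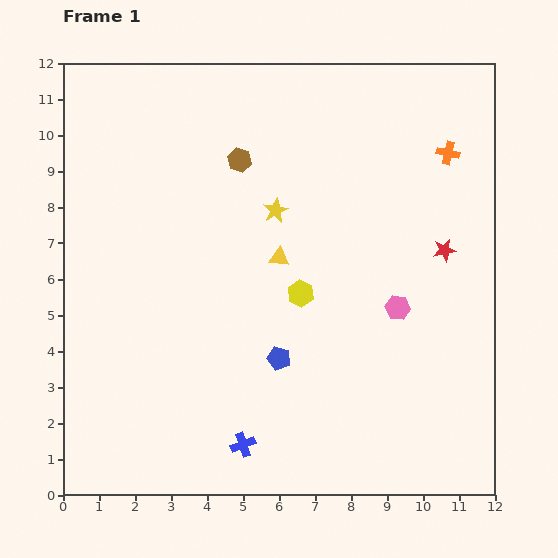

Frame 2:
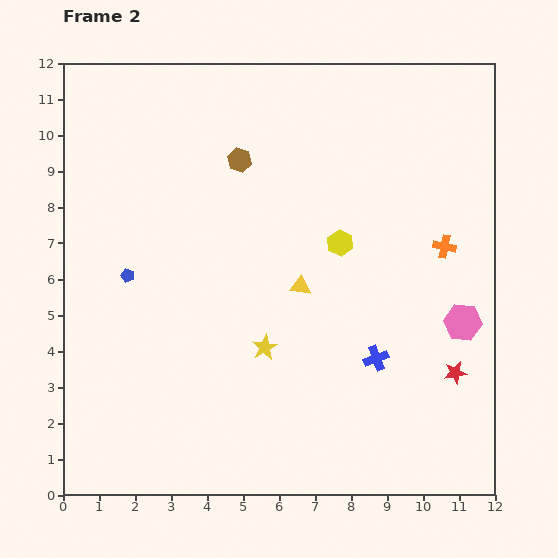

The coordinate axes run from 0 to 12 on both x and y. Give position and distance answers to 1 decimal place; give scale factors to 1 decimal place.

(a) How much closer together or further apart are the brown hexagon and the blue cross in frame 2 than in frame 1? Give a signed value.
-1.2

Distance in frame 1: 7.9. Distance in frame 2: 6.7.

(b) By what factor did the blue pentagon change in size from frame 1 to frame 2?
0.6×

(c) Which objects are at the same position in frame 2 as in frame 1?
the brown hexagon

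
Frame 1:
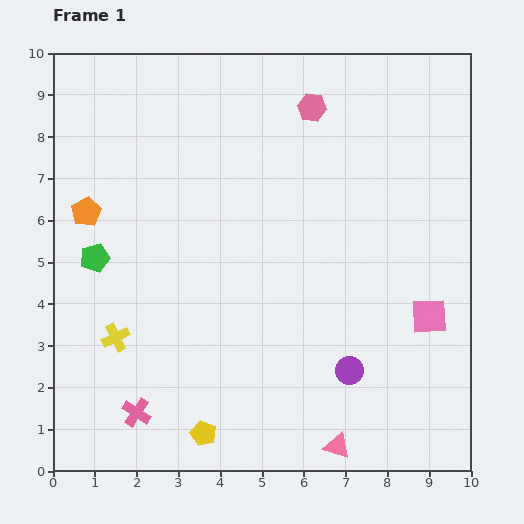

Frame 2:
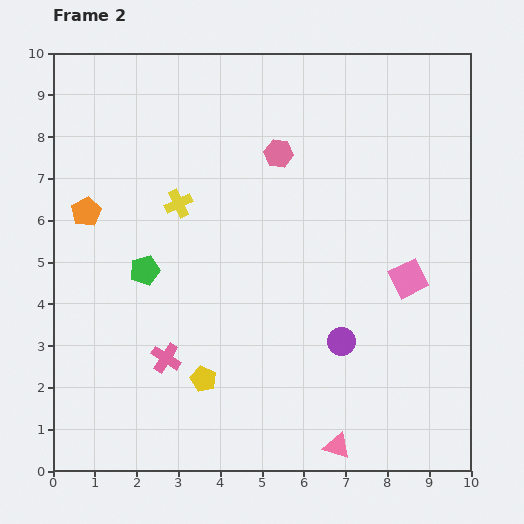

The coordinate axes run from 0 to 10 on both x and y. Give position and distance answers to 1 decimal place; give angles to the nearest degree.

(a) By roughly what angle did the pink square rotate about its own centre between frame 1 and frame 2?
24° counter-clockwise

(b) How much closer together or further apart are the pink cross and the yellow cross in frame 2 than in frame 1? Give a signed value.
+1.8

Distance in frame 1: 1.9. Distance in frame 2: 3.7.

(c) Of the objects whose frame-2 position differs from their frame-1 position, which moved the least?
the purple circle

(moved 0.7)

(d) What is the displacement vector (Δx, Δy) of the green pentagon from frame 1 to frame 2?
(1.2, -0.3)

The green pentagon was at (1.0, 5.1) in frame 1 and (2.2, 4.8) in frame 2.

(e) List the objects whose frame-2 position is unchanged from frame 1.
the orange pentagon, the pink triangle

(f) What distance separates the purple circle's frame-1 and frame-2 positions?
0.7

The purple circle moved from (7.1, 2.4) to (6.9, 3.1), a distance of √(0.2² + 0.7²) ≈ 0.7.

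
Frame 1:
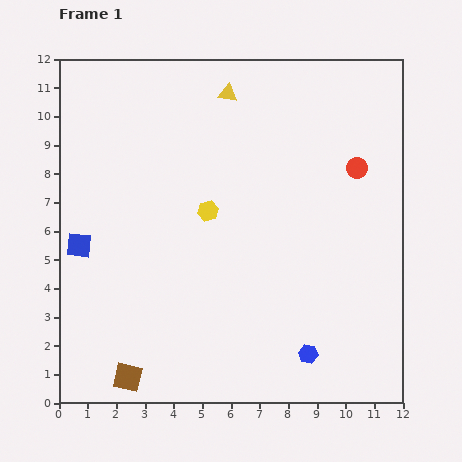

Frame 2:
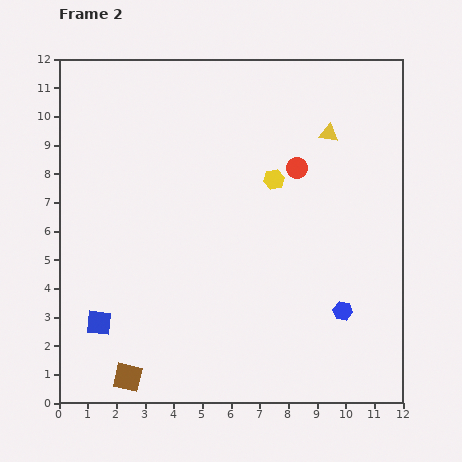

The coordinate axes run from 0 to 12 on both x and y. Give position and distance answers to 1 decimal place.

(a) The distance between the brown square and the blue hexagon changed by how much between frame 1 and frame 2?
+1.4

Distance in frame 1: 6.4. Distance in frame 2: 7.8.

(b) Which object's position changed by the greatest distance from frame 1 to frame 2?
the yellow triangle

(moved 3.8; next 2.8)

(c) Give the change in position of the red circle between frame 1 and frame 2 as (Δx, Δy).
(-2.1, 0.0)

The red circle was at (10.4, 8.2) in frame 1 and (8.3, 8.2) in frame 2.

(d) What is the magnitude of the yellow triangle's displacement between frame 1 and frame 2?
3.8

The yellow triangle moved from (5.9, 10.8) to (9.4, 9.4), a distance of √(3.5² + 1.4²) ≈ 3.8.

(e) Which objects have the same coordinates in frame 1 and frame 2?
the brown square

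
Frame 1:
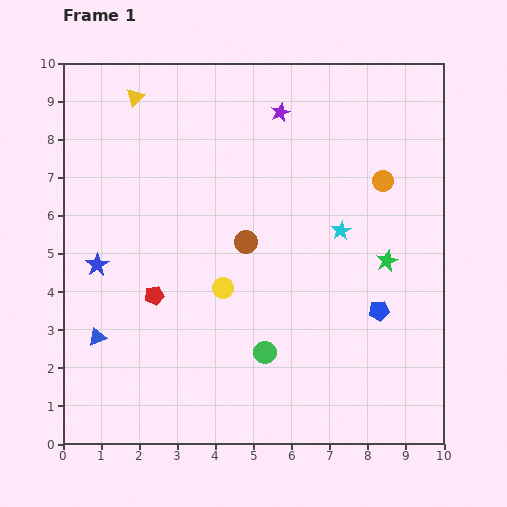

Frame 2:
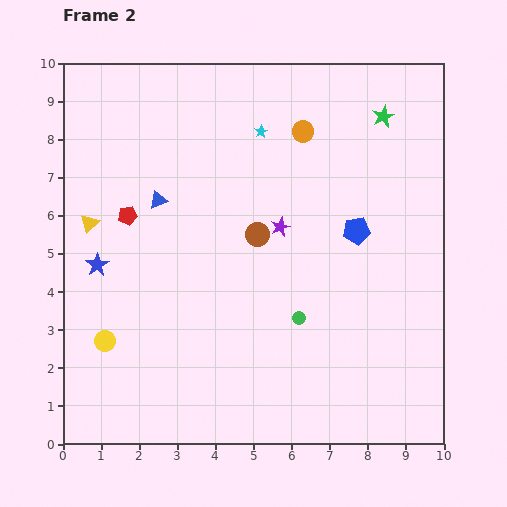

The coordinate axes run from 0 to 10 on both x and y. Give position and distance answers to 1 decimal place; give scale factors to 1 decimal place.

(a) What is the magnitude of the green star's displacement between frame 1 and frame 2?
3.8

The green star moved from (8.5, 4.8) to (8.4, 8.6), a distance of √(0.1² + 3.8²) ≈ 3.8.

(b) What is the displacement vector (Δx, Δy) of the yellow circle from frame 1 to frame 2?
(-3.1, -1.4)

The yellow circle was at (4.2, 4.1) in frame 1 and (1.1, 2.7) in frame 2.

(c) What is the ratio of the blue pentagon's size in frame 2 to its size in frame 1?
1.3×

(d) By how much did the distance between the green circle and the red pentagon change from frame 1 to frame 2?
+1.9

Distance in frame 1: 3.3. Distance in frame 2: 5.2.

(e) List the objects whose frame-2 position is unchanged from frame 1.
the blue star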